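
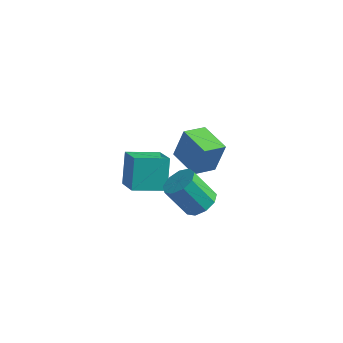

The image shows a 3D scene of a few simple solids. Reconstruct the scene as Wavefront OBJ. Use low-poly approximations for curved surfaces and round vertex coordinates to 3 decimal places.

v -1.522 2.969 -0.849
v -1.157 3.361 0.743
v -0.874 4.032 -1.259
v -0.508 4.423 0.333
v -0.092 2.057 -0.953
v 0.274 2.448 0.639
v 0.557 3.119 -1.363
v 0.922 3.511 0.229
v -3.15 0.685 -1.632
v -2.183 -0.379 -0.688
v -3.443 1.687 -0.202
v -2.475 0.623 0.741
v -1.765 1.617 -2.001
v -0.797 0.553 -1.058
v -2.057 2.619 -0.572
v -1.09 1.555 0.372
v 2.018 -2.232 2.074
v 2.701 -2.356 2.547
v 1.706 -2.531 3.939
v 1.022 -2.408 3.466
v 2.574 -1.796 2.527
v 1.579 -1.971 3.919
v 2.187 -1.44 2.295
v 1.192 -1.615 3.687
v 1.721 -1.455 1.96
v 0.726 -1.63 3.352
v 1.393 -1.833 1.678
v 0.398 -2.009 3.07
v 1.358 -2.399 1.581
v 0.363 -2.574 2.973
v 1.631 -2.886 1.715
v 0.636 -3.062 3.107
v 2.085 -3.067 2.017
v 1.09 -3.243 3.409
v 2.508 -2.858 2.346
v 1.512 -3.034 3.737
f 2 4 1
f 5 2 1
f 1 4 3
f 3 5 1
f 2 8 4
f 6 2 5
f 6 8 2
f 4 8 3
f 7 5 3
f 3 8 7
f 7 6 5
f 8 6 7
f 10 12 9
f 13 10 9
f 9 12 11
f 11 13 9
f 10 16 12
f 14 10 13
f 14 16 10
f 12 16 11
f 15 13 11
f 11 16 15
f 15 14 13
f 16 14 15
f 18 17 21
f 18 21 19
f 19 21 22
f 19 22 20
f 21 17 23
f 21 23 22
f 22 23 24
f 22 24 20
f 23 17 25
f 23 25 24
f 24 25 26
f 24 26 20
f 25 17 27
f 25 27 26
f 26 27 28
f 26 28 20
f 27 17 29
f 27 29 28
f 28 29 30
f 28 30 20
f 29 17 31
f 29 31 30
f 30 31 32
f 30 32 20
f 31 17 33
f 31 33 32
f 32 33 34
f 32 34 20
f 33 17 35
f 33 35 34
f 34 35 36
f 34 36 20
f 35 17 18
f 35 18 36
f 36 18 19
f 36 19 20



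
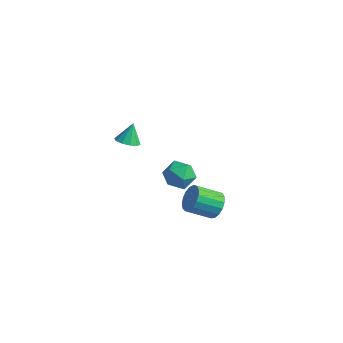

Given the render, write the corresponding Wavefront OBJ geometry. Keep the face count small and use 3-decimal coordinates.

v 1.57 2.271 -4.401
v 2.288 1.872 -3.986
v 1.207 0.849 -3.104
v 0.49 1.249 -3.519
v 2.186 2.208 -3.721
v 1.106 1.186 -2.838
v 1.943 2.559 -3.611
v 0.863 1.536 -2.728
v 1.615 2.844 -3.683
v 0.535 1.821 -2.8
v 1.277 2.998 -3.919
v 0.197 1.975 -3.036
v 1.006 2.985 -4.265
v -0.075 1.962 -3.383
v 0.864 2.809 -4.643
v -0.217 1.786 -3.76
v 0.884 2.51 -4.966
v -0.197 1.487 -4.083
v 1.061 2.156 -5.159
v -0.02 1.133 -4.276
v 1.355 1.828 -5.178
v 0.274 0.806 -4.295
v 1.698 1.603 -5.02
v 0.618 0.58 -4.137
v 2.012 1.53 -4.72
v 0.932 0.507 -3.837
v 2.225 1.627 -4.347
v 1.144 0.604 -3.464
v -1.442 -1.993 3.128
v -0.78 -1.692 2.991
v -1.498 -1.367 4.232
v -1.1 -1.415 2.818
v -1.55 -1.359 2.763
v -1.959 -1.545 2.847
v -2.171 -1.902 3.039
v -2.104 -2.294 3.265
v -1.784 -2.571 3.439
v -1.333 -2.627 3.494
v -0.924 -2.441 3.409
v -0.713 -2.084 3.217
v -2.223 3.551 -4.253
v -1.404 3.952 -3.668
v -1.616 1.928 -3.992
v -0.797 2.329 -3.407
v -1.808 2.373 -3.023
v -2.184 3.376 -3.185
v -0.836 2.504 -4.475
v -1.212 3.507 -4.637
v -0.547 3.304 -3.806
v -1.148 3.224 -2.909
v -1.872 2.656 -4.751
v -2.473 2.576 -3.854
f 2 1 5
f 2 5 3
f 3 5 6
f 3 6 4
f 5 1 7
f 5 7 6
f 6 7 8
f 6 8 4
f 7 1 9
f 7 9 8
f 8 9 10
f 8 10 4
f 9 1 11
f 9 11 10
f 10 11 12
f 10 12 4
f 11 1 13
f 11 13 12
f 12 13 14
f 12 14 4
f 13 1 15
f 13 15 14
f 14 15 16
f 14 16 4
f 15 1 17
f 15 17 16
f 16 17 18
f 16 18 4
f 17 1 19
f 17 19 18
f 18 19 20
f 18 20 4
f 19 1 21
f 19 21 20
f 20 21 22
f 20 22 4
f 21 1 23
f 21 23 22
f 22 23 24
f 22 24 4
f 23 1 25
f 23 25 24
f 24 25 26
f 24 26 4
f 25 1 27
f 25 27 26
f 26 27 28
f 26 28 4
f 27 1 2
f 27 2 28
f 28 2 3
f 28 3 4
f 30 29 32
f 30 32 31
f 32 29 33
f 32 33 31
f 33 29 34
f 33 34 31
f 34 29 35
f 34 35 31
f 35 29 36
f 35 36 31
f 36 29 37
f 36 37 31
f 37 29 38
f 37 38 31
f 38 29 39
f 38 39 31
f 39 29 40
f 39 40 31
f 40 29 30
f 40 30 31
f 41 52 46
f 41 46 42
f 41 42 48
f 41 48 51
f 41 51 52
f 42 46 50
f 46 52 45
f 52 51 43
f 51 48 47
f 48 42 49
f 44 50 45
f 44 45 43
f 44 43 47
f 44 47 49
f 44 49 50
f 45 50 46
f 43 45 52
f 47 43 51
f 49 47 48
f 50 49 42



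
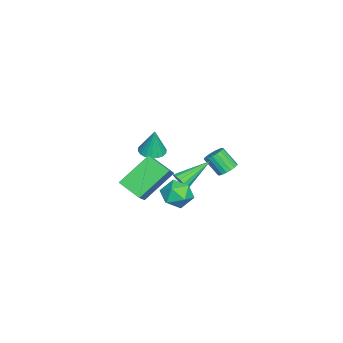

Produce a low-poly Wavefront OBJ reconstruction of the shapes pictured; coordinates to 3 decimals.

v 2.934 2.455 -2.584
v 3.272 1.884 -2.067
v 1.828 2.516 -1.793
v 2.166 1.945 -1.276
v 2.496 2.717 -1.322
v 3.179 2.68 -1.811
v 1.921 1.72 -2.049
v 2.604 1.683 -2.538
v 2.646 1.43 -1.737
v 3.001 2.046 -1.288
v 2.099 2.354 -2.572
v 2.454 2.97 -2.123
v -3.723 3.363 -4.331
v -3.274 3.048 -4.485
v -3.487 2.302 -3.583
v -3.937 2.617 -3.429
v -3.173 3.215 -4.323
v -3.386 2.469 -3.421
v -3.181 3.412 -4.163
v -3.394 2.665 -3.261
v -3.297 3.598 -4.036
v -3.51 2.852 -3.134
v -3.497 3.738 -3.967
v -3.71 2.992 -3.065
v -3.742 3.804 -3.971
v -3.955 3.058 -3.068
v -3.983 3.783 -4.045
v -4.196 3.036 -3.143
v -4.173 3.678 -4.177
v -4.386 2.932 -3.275
v -4.274 3.511 -4.339
v -4.487 2.765 -3.437
v -4.266 3.315 -4.499
v -4.479 2.568 -3.597
v -4.15 3.128 -4.626
v -4.363 2.382 -3.724
v -3.95 2.988 -4.695
v -4.163 2.242 -3.793
v -3.705 2.922 -4.692
v -3.918 2.176 -3.789
v -3.464 2.944 -4.617
v -3.677 2.197 -3.715
v 2.139 2.268 -1.381
v 2.558 2.498 -1.178
v 1.101 3.412 -0.539
v 2.513 2.628 -1.409
v 2.368 2.661 -1.633
v 2.161 2.588 -1.79
v 1.949 2.43 -1.837
v 1.787 2.228 -1.762
v 1.72 2.037 -1.585
v 1.765 1.908 -1.353
v 1.911 1.875 -1.129
v 2.117 1.947 -0.972
v 2.33 2.105 -0.925
v 2.491 2.307 -1
v -0.693 0.342 -1.397
v -0.041 0.452 -1.505
v -0.487 0.518 0.037
v -0.158 0.726 -1.521
v -0.381 0.924 -1.513
v -0.666 1.006 -1.482
v -0.956 0.957 -1.435
v -1.194 0.787 -1.379
v -1.333 0.528 -1.328
v -1.345 0.232 -1.29
v -1.228 -0.041 -1.273
v -1.005 -0.239 -1.281
v -0.721 -0.322 -1.312
v -0.43 -0.273 -1.36
v -0.192 -0.102 -1.415
v -0.053 0.157 -1.467
v -0.939 0.352 -2.104
v 0.006 0.331 -1.302
v -0.444 1.431 -2.658
v 0.501 1.41 -1.856
v 0.139 -0.81 -3.404
v 1.084 -0.831 -2.602
v 0.634 0.269 -3.958
v 1.579 0.248 -3.156
f 1 12 6
f 1 6 2
f 1 2 8
f 1 8 11
f 1 11 12
f 2 6 10
f 6 12 5
f 12 11 3
f 11 8 7
f 8 2 9
f 4 10 5
f 4 5 3
f 4 3 7
f 4 7 9
f 4 9 10
f 5 10 6
f 3 5 12
f 7 3 11
f 9 7 8
f 10 9 2
f 14 13 17
f 14 17 15
f 15 17 18
f 15 18 16
f 17 13 19
f 17 19 18
f 18 19 20
f 18 20 16
f 19 13 21
f 19 21 20
f 20 21 22
f 20 22 16
f 21 13 23
f 21 23 22
f 22 23 24
f 22 24 16
f 23 13 25
f 23 25 24
f 24 25 26
f 24 26 16
f 25 13 27
f 25 27 26
f 26 27 28
f 26 28 16
f 27 13 29
f 27 29 28
f 28 29 30
f 28 30 16
f 29 13 31
f 29 31 30
f 30 31 32
f 30 32 16
f 31 13 33
f 31 33 32
f 32 33 34
f 32 34 16
f 33 13 35
f 33 35 34
f 34 35 36
f 34 36 16
f 35 13 37
f 35 37 36
f 36 37 38
f 36 38 16
f 37 13 39
f 37 39 38
f 38 39 40
f 38 40 16
f 39 13 41
f 39 41 40
f 40 41 42
f 40 42 16
f 41 13 14
f 41 14 42
f 42 14 15
f 42 15 16
f 44 43 46
f 44 46 45
f 46 43 47
f 46 47 45
f 47 43 48
f 47 48 45
f 48 43 49
f 48 49 45
f 49 43 50
f 49 50 45
f 50 43 51
f 50 51 45
f 51 43 52
f 51 52 45
f 52 43 53
f 52 53 45
f 53 43 54
f 53 54 45
f 54 43 55
f 54 55 45
f 55 43 56
f 55 56 45
f 56 43 44
f 56 44 45
f 58 57 60
f 58 60 59
f 60 57 61
f 60 61 59
f 61 57 62
f 61 62 59
f 62 57 63
f 62 63 59
f 63 57 64
f 63 64 59
f 64 57 65
f 64 65 59
f 65 57 66
f 65 66 59
f 66 57 67
f 66 67 59
f 67 57 68
f 67 68 59
f 68 57 69
f 68 69 59
f 69 57 70
f 69 70 59
f 70 57 71
f 70 71 59
f 71 57 72
f 71 72 59
f 72 57 58
f 72 58 59
f 74 76 73
f 77 74 73
f 73 76 75
f 75 77 73
f 74 80 76
f 78 74 77
f 78 80 74
f 76 80 75
f 79 77 75
f 75 80 79
f 79 78 77
f 80 78 79



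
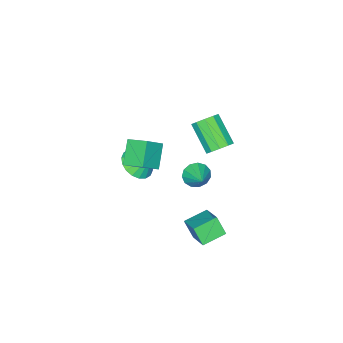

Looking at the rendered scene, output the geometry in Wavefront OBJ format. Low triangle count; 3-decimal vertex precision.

v 0.749 1.068 -3.125
v 1.439 2.291 -2.317
v 0.765 1.723 -4.13
v 1.456 2.946 -3.322
v 2.024 0.554 -3.438
v 2.715 1.777 -2.63
v 2.041 1.209 -4.443
v 2.731 2.432 -3.635
v 1.135 -2.992 0.572
v 2.184 -3.182 1.51
v 0.934 -1.805 1.037
v 1.983 -1.996 1.975
v 2.177 -2.404 -0.475
v 3.226 -2.595 0.463
v 1.976 -1.218 -0.01
v 3.025 -1.408 0.928
v 0.642 0.255 -0.606
v 1.309 -0.003 -0.943
v 1.358 1.225 0.066
v 1.143 0.308 -1.215
v 0.819 0.602 -1.294
v 0.438 0.786 -1.154
v 0.122 0.802 -0.841
v -0.028 0.644 -0.453
v 0.034 0.363 -0.114
v 0.289 0.047 0.069
v 0.657 -0.202 0.038
v 1.019 -0.306 -0.198
v 1.262 -0.232 -0.564
v 1.2 -3.419 -1.694
v 2.188 -3.339 -1.414
v 0.78 -2.581 -0.446
v 2.128 -2.972 -1.681
v 1.884 -2.692 -1.951
v 1.505 -2.557 -2.169
v 1.065 -2.592 -2.294
v 0.652 -2.791 -2.299
v 0.347 -3.114 -2.185
v 0.212 -3.498 -1.973
v 0.272 -3.865 -1.706
v 0.516 -4.145 -1.437
v 0.896 -4.28 -1.218
v 1.335 -4.245 -1.094
v 1.748 -4.046 -1.088
v 2.053 -3.723 -1.202
v 0.443 1.641 2.555
v 1.176 1.663 2.875
v 0.689 0.241 4.086
v -0.043 0.219 3.765
v 0.889 1.977 3.128
v 0.403 0.554 4.339
v 0.432 2.162 3.162
v -0.054 0.739 4.372
v -0.021 2.148 2.964
v -0.507 0.726 4.175
v -0.296 1.941 2.61
v -0.783 0.519 3.82
v -0.289 1.619 2.234
v -0.776 0.197 3.445
v -0.003 1.306 1.981
v -0.489 -0.117 3.192
v 0.454 1.121 1.948
v -0.032 -0.302 3.158
v 0.907 1.134 2.145
v 0.421 -0.288 3.356
v 1.183 1.341 2.5
v 0.696 -0.081 3.71
f 2 4 1
f 5 2 1
f 1 4 3
f 3 5 1
f 2 8 4
f 6 2 5
f 6 8 2
f 4 8 3
f 7 5 3
f 3 8 7
f 7 6 5
f 8 6 7
f 10 12 9
f 13 10 9
f 9 12 11
f 11 13 9
f 10 16 12
f 14 10 13
f 14 16 10
f 12 16 11
f 15 13 11
f 11 16 15
f 15 14 13
f 16 14 15
f 18 17 20
f 18 20 19
f 20 17 21
f 20 21 19
f 21 17 22
f 21 22 19
f 22 17 23
f 22 23 19
f 23 17 24
f 23 24 19
f 24 17 25
f 24 25 19
f 25 17 26
f 25 26 19
f 26 17 27
f 26 27 19
f 27 17 28
f 27 28 19
f 28 17 29
f 28 29 19
f 29 17 18
f 29 18 19
f 31 30 33
f 31 33 32
f 33 30 34
f 33 34 32
f 34 30 35
f 34 35 32
f 35 30 36
f 35 36 32
f 36 30 37
f 36 37 32
f 37 30 38
f 37 38 32
f 38 30 39
f 38 39 32
f 39 30 40
f 39 40 32
f 40 30 41
f 40 41 32
f 41 30 42
f 41 42 32
f 42 30 43
f 42 43 32
f 43 30 44
f 43 44 32
f 44 30 45
f 44 45 32
f 45 30 31
f 45 31 32
f 47 46 50
f 47 50 48
f 48 50 51
f 48 51 49
f 50 46 52
f 50 52 51
f 51 52 53
f 51 53 49
f 52 46 54
f 52 54 53
f 53 54 55
f 53 55 49
f 54 46 56
f 54 56 55
f 55 56 57
f 55 57 49
f 56 46 58
f 56 58 57
f 57 58 59
f 57 59 49
f 58 46 60
f 58 60 59
f 59 60 61
f 59 61 49
f 60 46 62
f 60 62 61
f 61 62 63
f 61 63 49
f 62 46 64
f 62 64 63
f 63 64 65
f 63 65 49
f 64 46 66
f 64 66 65
f 65 66 67
f 65 67 49
f 66 46 47
f 66 47 67
f 67 47 48
f 67 48 49



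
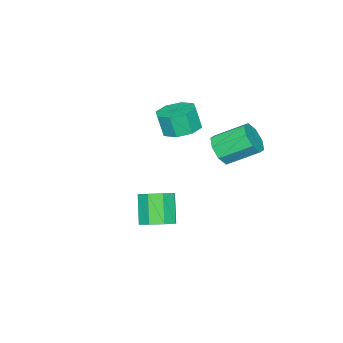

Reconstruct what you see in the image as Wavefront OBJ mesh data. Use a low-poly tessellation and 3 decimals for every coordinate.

v -2.528 0.218 -1.719
v -1.77 0.212 -1.097
v -2.595 1.657 -0.08
v -3.352 1.662 -0.701
v -1.664 0.679 -1.675
v -2.489 2.124 -0.657
v -2.064 0.876 -2.278
v -2.889 2.321 -1.26
v -2.736 0.687 -2.554
v -3.56 2.132 -1.536
v -3.285 0.223 -2.34
v -4.11 1.668 -1.323
v -3.391 -0.244 -1.763
v -4.216 1.201 -0.745
v -2.991 -0.441 -1.16
v -3.816 1.004 -0.142
v -2.32 -0.252 -0.884
v -3.144 1.193 0.134
v 3.131 0.397 -3.769
v 3.877 -0.167 -3.599
v 3.055 -0.82 -2.161
v 2.309 -0.257 -2.331
v 3.936 0.48 -3.271
v 3.114 -0.174 -1.834
v 3.523 1.078 -3.235
v 2.702 0.424 -1.797
v 2.881 1.277 -3.511
v 2.059 0.623 -2.074
v 2.385 0.96 -3.939
v 1.563 0.307 -2.501
v 2.326 0.314 -4.266
v 1.504 -0.34 -2.829
v 2.738 -0.284 -4.303
v 1.917 -0.938 -2.865
v 3.381 -0.483 -4.026
v 2.559 -1.137 -2.589
v -3.316 -2.666 -1.712
v -2.326 -3.1 -1.851
v -2.313 -3.488 -0.548
v -3.304 -3.054 -0.408
v -2.294 -2.301 -1.613
v -2.281 -2.689 -0.31
v -2.861 -1.715 -1.433
v -2.848 -2.104 -0.129
v -3.694 -1.687 -1.416
v -3.682 -2.076 -0.113
v -4.307 -2.232 -1.572
v -4.294 -2.62 -0.269
v -4.339 -3.031 -1.81
v -4.326 -3.419 -0.507
v -3.772 -3.616 -1.991
v -3.759 -4.005 -0.687
v -2.938 -3.644 -2.007
v -2.926 -4.033 -0.704
f 2 1 5
f 2 5 3
f 3 5 6
f 3 6 4
f 5 1 7
f 5 7 6
f 6 7 8
f 6 8 4
f 7 1 9
f 7 9 8
f 8 9 10
f 8 10 4
f 9 1 11
f 9 11 10
f 10 11 12
f 10 12 4
f 11 1 13
f 11 13 12
f 12 13 14
f 12 14 4
f 13 1 15
f 13 15 14
f 14 15 16
f 14 16 4
f 15 1 17
f 15 17 16
f 16 17 18
f 16 18 4
f 17 1 2
f 17 2 18
f 18 2 3
f 18 3 4
f 20 19 23
f 20 23 21
f 21 23 24
f 21 24 22
f 23 19 25
f 23 25 24
f 24 25 26
f 24 26 22
f 25 19 27
f 25 27 26
f 26 27 28
f 26 28 22
f 27 19 29
f 27 29 28
f 28 29 30
f 28 30 22
f 29 19 31
f 29 31 30
f 30 31 32
f 30 32 22
f 31 19 33
f 31 33 32
f 32 33 34
f 32 34 22
f 33 19 35
f 33 35 34
f 34 35 36
f 34 36 22
f 35 19 20
f 35 20 36
f 36 20 21
f 36 21 22
f 38 37 41
f 38 41 39
f 39 41 42
f 39 42 40
f 41 37 43
f 41 43 42
f 42 43 44
f 42 44 40
f 43 37 45
f 43 45 44
f 44 45 46
f 44 46 40
f 45 37 47
f 45 47 46
f 46 47 48
f 46 48 40
f 47 37 49
f 47 49 48
f 48 49 50
f 48 50 40
f 49 37 51
f 49 51 50
f 50 51 52
f 50 52 40
f 51 37 53
f 51 53 52
f 52 53 54
f 52 54 40
f 53 37 38
f 53 38 54
f 54 38 39
f 54 39 40



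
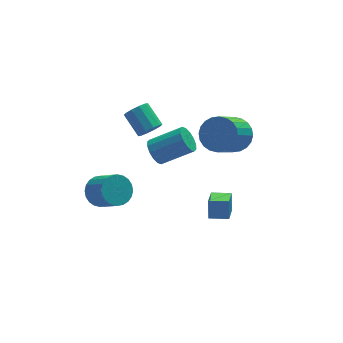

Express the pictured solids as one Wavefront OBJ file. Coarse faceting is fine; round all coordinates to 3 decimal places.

v 1.286 3.68 -1.989
v 1.679 4.061 -2.442
v 3.126 3.66 -1.524
v 2.734 3.28 -1.071
v 1.578 4.298 -2.18
v 3.026 3.898 -1.262
v 1.4 4.37 -1.867
v 2.847 3.97 -0.949
v 1.191 4.257 -1.586
v 2.638 3.857 -0.669
v 1.007 3.99 -1.414
v 2.455 3.589 -0.496
v 0.899 3.639 -1.395
v 2.346 3.239 -0.478
v 0.894 3.3 -1.536
v 2.341 2.899 -0.618
v 0.994 3.062 -1.798
v 2.442 2.662 -0.88
v 1.173 2.99 -2.111
v 2.62 2.59 -1.193
v 1.382 3.103 -2.391
v 2.829 2.703 -1.474
v 1.565 3.371 -2.564
v 3.013 2.97 -1.646
v 1.674 3.721 -2.582
v 3.121 3.321 -1.665
v -1.573 2.875 -3.288
v -0.957 2.701 -3.799
v -0.45 1.69 -2.844
v -1.067 1.865 -2.332
v -0.827 2.933 -3.622
v -0.32 1.923 -2.667
v -0.811 3.157 -3.394
v -0.304 2.146 -2.439
v -0.91 3.338 -3.15
v -0.404 2.327 -2.195
v -1.111 3.448 -2.926
v -0.605 2.438 -1.971
v -1.382 3.472 -2.758
v -0.876 2.461 -1.803
v -1.682 3.404 -2.67
v -1.176 2.393 -1.715
v -1.966 3.256 -2.676
v -1.459 2.245 -1.721
v -2.19 3.05 -2.776
v -1.683 2.039 -1.821
v -2.32 2.817 -2.953
v -1.813 1.807 -1.998
v -2.336 2.594 -3.181
v -1.829 1.583 -2.226
v -2.236 2.413 -3.425
v -1.73 1.402 -2.47
v -2.035 2.302 -3.649
v -1.529 1.292 -2.694
v -1.764 2.279 -3.817
v -1.258 1.268 -2.862
v -1.464 2.347 -3.905
v -0.958 1.336 -2.95
v -1.181 2.495 -3.899
v -0.674 1.484 -2.944
v 4.281 1.557 0.43
v 5 1.025 0.646
v 3.939 0.092 1.886
v 3.219 0.623 1.67
v 5.038 1.294 0.881
v 3.977 0.361 2.121
v 4.961 1.603 1.047
v 3.9 0.67 2.287
v 4.781 1.904 1.12
v 3.719 0.971 2.36
v 4.524 2.153 1.087
v 3.463 1.22 2.327
v 4.23 2.311 0.954
v 3.169 1.378 2.194
v 3.944 2.354 0.742
v 2.883 1.421 1.982
v 3.709 2.276 0.482
v 2.648 1.342 1.722
v 3.561 2.088 0.214
v 2.5 1.155 1.454
v 3.523 1.819 -0.021
v 2.462 0.886 1.219
v 3.6 1.51 -0.187
v 2.539 0.577 1.053
v 3.781 1.209 -0.26
v 2.719 0.276 0.98
v 4.037 0.96 -0.227
v 2.976 0.027 1.013
v 4.331 0.802 -0.094
v 3.27 -0.131 1.146
v 4.617 0.759 0.118
v 3.556 -0.174 1.358
v 4.852 0.838 0.378
v 3.791 -0.096 1.618
v 1.772 -2.368 -1.03
v 1.89 -1.967 -0.2
v 2.239 -1.41 -1.56
v 2.358 -1.009 -0.729
v 2.582 -2.731 -0.971
v 2.701 -2.33 -0.14
v 3.05 -1.773 -1.5
v 3.168 -1.372 -0.67
v 0.379 1.444 2.056
v 0.759 1.277 2.489
v 0.421 2.288 3.177
v 0.041 2.456 2.744
v 0.943 1.497 2.254
v 0.605 2.509 2.943
v 0.911 1.698 1.944
v 0.573 2.71 2.632
v 0.676 1.802 1.676
v 0.338 2.814 2.365
v 0.328 1.768 1.554
v -0.011 2.78 2.242
v -0.001 1.612 1.623
v -0.339 2.623 2.311
v -0.185 1.391 1.857
v -0.523 2.403 2.546
v -0.153 1.19 2.168
v -0.491 2.202 2.856
v 0.082 1.086 2.435
v -0.256 2.098 3.124
v 0.431 1.12 2.558
v 0.092 2.132 3.246
f 2 1 5
f 2 5 3
f 3 5 6
f 3 6 4
f 5 1 7
f 5 7 6
f 6 7 8
f 6 8 4
f 7 1 9
f 7 9 8
f 8 9 10
f 8 10 4
f 9 1 11
f 9 11 10
f 10 11 12
f 10 12 4
f 11 1 13
f 11 13 12
f 12 13 14
f 12 14 4
f 13 1 15
f 13 15 14
f 14 15 16
f 14 16 4
f 15 1 17
f 15 17 16
f 16 17 18
f 16 18 4
f 17 1 19
f 17 19 18
f 18 19 20
f 18 20 4
f 19 1 21
f 19 21 20
f 20 21 22
f 20 22 4
f 21 1 23
f 21 23 22
f 22 23 24
f 22 24 4
f 23 1 25
f 23 25 24
f 24 25 26
f 24 26 4
f 25 1 2
f 25 2 26
f 26 2 3
f 26 3 4
f 28 27 31
f 28 31 29
f 29 31 32
f 29 32 30
f 31 27 33
f 31 33 32
f 32 33 34
f 32 34 30
f 33 27 35
f 33 35 34
f 34 35 36
f 34 36 30
f 35 27 37
f 35 37 36
f 36 37 38
f 36 38 30
f 37 27 39
f 37 39 38
f 38 39 40
f 38 40 30
f 39 27 41
f 39 41 40
f 40 41 42
f 40 42 30
f 41 27 43
f 41 43 42
f 42 43 44
f 42 44 30
f 43 27 45
f 43 45 44
f 44 45 46
f 44 46 30
f 45 27 47
f 45 47 46
f 46 47 48
f 46 48 30
f 47 27 49
f 47 49 48
f 48 49 50
f 48 50 30
f 49 27 51
f 49 51 50
f 50 51 52
f 50 52 30
f 51 27 53
f 51 53 52
f 52 53 54
f 52 54 30
f 53 27 55
f 53 55 54
f 54 55 56
f 54 56 30
f 55 27 57
f 55 57 56
f 56 57 58
f 56 58 30
f 57 27 59
f 57 59 58
f 58 59 60
f 58 60 30
f 59 27 28
f 59 28 60
f 60 28 29
f 60 29 30
f 62 61 65
f 62 65 63
f 63 65 66
f 63 66 64
f 65 61 67
f 65 67 66
f 66 67 68
f 66 68 64
f 67 61 69
f 67 69 68
f 68 69 70
f 68 70 64
f 69 61 71
f 69 71 70
f 70 71 72
f 70 72 64
f 71 61 73
f 71 73 72
f 72 73 74
f 72 74 64
f 73 61 75
f 73 75 74
f 74 75 76
f 74 76 64
f 75 61 77
f 75 77 76
f 76 77 78
f 76 78 64
f 77 61 79
f 77 79 78
f 78 79 80
f 78 80 64
f 79 61 81
f 79 81 80
f 80 81 82
f 80 82 64
f 81 61 83
f 81 83 82
f 82 83 84
f 82 84 64
f 83 61 85
f 83 85 84
f 84 85 86
f 84 86 64
f 85 61 87
f 85 87 86
f 86 87 88
f 86 88 64
f 87 61 89
f 87 89 88
f 88 89 90
f 88 90 64
f 89 61 91
f 89 91 90
f 90 91 92
f 90 92 64
f 91 61 93
f 91 93 92
f 92 93 94
f 92 94 64
f 93 61 62
f 93 62 94
f 94 62 63
f 94 63 64
f 96 98 95
f 99 96 95
f 95 98 97
f 97 99 95
f 96 102 98
f 100 96 99
f 100 102 96
f 98 102 97
f 101 99 97
f 97 102 101
f 101 100 99
f 102 100 101
f 104 103 107
f 104 107 105
f 105 107 108
f 105 108 106
f 107 103 109
f 107 109 108
f 108 109 110
f 108 110 106
f 109 103 111
f 109 111 110
f 110 111 112
f 110 112 106
f 111 103 113
f 111 113 112
f 112 113 114
f 112 114 106
f 113 103 115
f 113 115 114
f 114 115 116
f 114 116 106
f 115 103 117
f 115 117 116
f 116 117 118
f 116 118 106
f 117 103 119
f 117 119 118
f 118 119 120
f 118 120 106
f 119 103 121
f 119 121 120
f 120 121 122
f 120 122 106
f 121 103 123
f 121 123 122
f 122 123 124
f 122 124 106
f 123 103 104
f 123 104 124
f 124 104 105
f 124 105 106



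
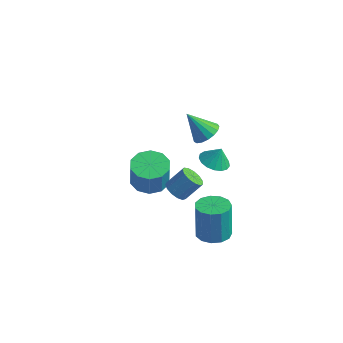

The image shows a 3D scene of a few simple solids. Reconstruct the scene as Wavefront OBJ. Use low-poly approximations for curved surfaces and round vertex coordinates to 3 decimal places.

v 1.556 -3.068 0.4
v 2.13 -3.044 0.036
v 2.698 -2.349 0.976
v 2.124 -2.372 1.34
v 1.924 -2.738 -0.067
v 2.492 -2.042 0.873
v 1.602 -2.536 -0.021
v 2.17 -1.84 0.919
v 1.265 -2.503 0.158
v 1.833 -1.807 1.098
v 1.02 -2.649 0.414
v 1.588 -1.954 1.354
v 0.946 -2.929 0.666
v 1.514 -2.233 1.606
v 1.065 -3.252 0.833
v 1.633 -2.557 1.773
v 1.34 -3.517 0.863
v 1.908 -2.821 1.803
v 1.684 -3.639 0.746
v 2.252 -2.944 1.686
v 1.987 -3.58 0.519
v 2.555 -2.885 1.459
v 2.153 -3.358 0.254
v 2.721 -2.663 1.194
v 2.046 -0.231 0.738
v 2.859 -0.324 0.55
v 2.294 0.031 1.682
v 2.784 0.061 0.463
v 2.539 0.38 0.439
v 2.182 0.558 0.484
v 1.793 0.556 0.587
v 1.462 0.374 0.724
v 1.265 0.053 0.865
v 1.247 -0.333 0.977
v 1.412 -0.695 1.034
v 1.722 -0.951 1.023
v 2.106 -1.042 0.947
v 2.476 -0.947 0.823
v 2.748 -0.688 0.68
v -2.568 0.744 -4.366
v -1.562 0.35 -4.512
v -1.407 0.161 -2.941
v -2.412 0.556 -2.794
v -1.515 1.018 -4.437
v -1.36 0.829 -2.866
v -1.869 1.581 -4.334
v -1.714 1.392 -2.763
v -2.491 1.825 -4.243
v -2.336 1.636 -2.672
v -3.142 1.656 -4.199
v -2.986 1.467 -2.628
v -3.573 1.139 -4.219
v -3.418 0.95 -2.648
v -3.62 0.471 -4.294
v -3.465 0.282 -2.723
v -3.266 -0.092 -4.397
v -3.111 -0.281 -2.826
v -2.644 -0.336 -4.488
v -2.489 -0.525 -2.917
v -1.994 -0.167 -4.532
v -1.838 -0.356 -2.961
v 3.04 -1.812 -3.552
v 3.974 -1.806 -3.443
v 3.734 -1.503 -1.399
v 2.8 -1.508 -1.508
v 3.831 -1.304 -3.534
v 3.591 -1.001 -1.491
v 3.437 -0.963 -3.631
v 3.197 -0.66 -1.587
v 2.917 -0.892 -3.703
v 2.677 -0.589 -1.659
v 2.436 -1.112 -3.726
v 2.196 -0.809 -1.683
v 2.147 -1.555 -3.695
v 1.907 -1.252 -1.651
v 2.141 -2.079 -3.618
v 1.901 -1.776 -1.574
v 2.421 -2.518 -3.52
v 2.181 -2.215 -1.476
v 2.897 -2.733 -3.432
v 2.657 -2.43 -1.388
v 3.418 -2.655 -3.382
v 3.178 -2.352 -1.339
v 3.82 -2.31 -3.386
v 3.58 -2.006 -1.343
v 1.527 -0.185 2.741
v 2.005 0.257 3.206
v 0.513 -0.455 4.039
v 1.756 0.51 3.064
v 1.454 0.605 2.848
v 1.169 0.518 2.607
v 0.967 0.27 2.397
v 0.892 -0.081 2.266
v 0.963 -0.457 2.243
v 1.164 -0.77 2.335
v 1.447 -0.949 2.519
v 1.749 -0.953 2.754
v 2.001 -0.781 2.987
v 2.143 -0.473 3.162
v 2.145 -0.098 3.242
f 2 1 5
f 2 5 3
f 3 5 6
f 3 6 4
f 5 1 7
f 5 7 6
f 6 7 8
f 6 8 4
f 7 1 9
f 7 9 8
f 8 9 10
f 8 10 4
f 9 1 11
f 9 11 10
f 10 11 12
f 10 12 4
f 11 1 13
f 11 13 12
f 12 13 14
f 12 14 4
f 13 1 15
f 13 15 14
f 14 15 16
f 14 16 4
f 15 1 17
f 15 17 16
f 16 17 18
f 16 18 4
f 17 1 19
f 17 19 18
f 18 19 20
f 18 20 4
f 19 1 21
f 19 21 20
f 20 21 22
f 20 22 4
f 21 1 23
f 21 23 22
f 22 23 24
f 22 24 4
f 23 1 2
f 23 2 24
f 24 2 3
f 24 3 4
f 26 25 28
f 26 28 27
f 28 25 29
f 28 29 27
f 29 25 30
f 29 30 27
f 30 25 31
f 30 31 27
f 31 25 32
f 31 32 27
f 32 25 33
f 32 33 27
f 33 25 34
f 33 34 27
f 34 25 35
f 34 35 27
f 35 25 36
f 35 36 27
f 36 25 37
f 36 37 27
f 37 25 38
f 37 38 27
f 38 25 39
f 38 39 27
f 39 25 26
f 39 26 27
f 41 40 44
f 41 44 42
f 42 44 45
f 42 45 43
f 44 40 46
f 44 46 45
f 45 46 47
f 45 47 43
f 46 40 48
f 46 48 47
f 47 48 49
f 47 49 43
f 48 40 50
f 48 50 49
f 49 50 51
f 49 51 43
f 50 40 52
f 50 52 51
f 51 52 53
f 51 53 43
f 52 40 54
f 52 54 53
f 53 54 55
f 53 55 43
f 54 40 56
f 54 56 55
f 55 56 57
f 55 57 43
f 56 40 58
f 56 58 57
f 57 58 59
f 57 59 43
f 58 40 60
f 58 60 59
f 59 60 61
f 59 61 43
f 60 40 41
f 60 41 61
f 61 41 42
f 61 42 43
f 63 62 66
f 63 66 64
f 64 66 67
f 64 67 65
f 66 62 68
f 66 68 67
f 67 68 69
f 67 69 65
f 68 62 70
f 68 70 69
f 69 70 71
f 69 71 65
f 70 62 72
f 70 72 71
f 71 72 73
f 71 73 65
f 72 62 74
f 72 74 73
f 73 74 75
f 73 75 65
f 74 62 76
f 74 76 75
f 75 76 77
f 75 77 65
f 76 62 78
f 76 78 77
f 77 78 79
f 77 79 65
f 78 62 80
f 78 80 79
f 79 80 81
f 79 81 65
f 80 62 82
f 80 82 81
f 81 82 83
f 81 83 65
f 82 62 84
f 82 84 83
f 83 84 85
f 83 85 65
f 84 62 63
f 84 63 85
f 85 63 64
f 85 64 65
f 87 86 89
f 87 89 88
f 89 86 90
f 89 90 88
f 90 86 91
f 90 91 88
f 91 86 92
f 91 92 88
f 92 86 93
f 92 93 88
f 93 86 94
f 93 94 88
f 94 86 95
f 94 95 88
f 95 86 96
f 95 96 88
f 96 86 97
f 96 97 88
f 97 86 98
f 97 98 88
f 98 86 99
f 98 99 88
f 99 86 100
f 99 100 88
f 100 86 87
f 100 87 88



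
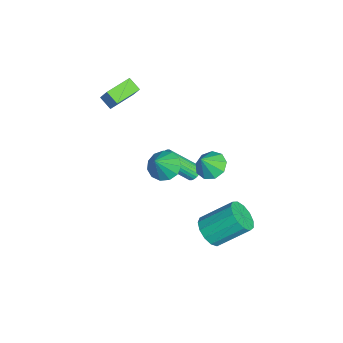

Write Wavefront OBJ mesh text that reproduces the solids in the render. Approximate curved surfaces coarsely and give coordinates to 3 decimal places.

v 2.129 -1.579 2.117
v 2.544 -2.208 1.625
v 2.991 -2.061 3.463
v 2.829 -1.789 1.593
v 2.892 -1.304 1.726
v 2.712 -0.906 1.984
v 2.347 -0.722 2.284
v 1.913 -0.809 2.531
v 1.547 -1.141 2.646
v 1.366 -1.612 2.594
v 1.427 -2.072 2.39
v 1.711 -2.376 2.099
v 2.127 -2.426 1.814
v 3.6 0.701 -2.078
v 4.427 0.419 -1.703
v 4.386 2.078 -0.368
v 3.56 2.359 -0.742
v 4.549 0.748 -2.108
v 4.508 2.407 -0.772
v 4.369 1.062 -2.503
v 4.329 2.72 -1.167
v 3.946 1.261 -2.763
v 3.905 2.919 -1.427
v 3.412 1.282 -2.805
v 3.372 2.941 -1.47
v 2.939 1.119 -2.617
v 2.899 2.777 -1.281
v 2.675 0.822 -2.257
v 2.635 2.481 -0.922
v 2.705 0.488 -1.84
v 2.665 2.147 -0.505
v 3.019 0.221 -1.499
v 2.979 1.879 -0.164
v 3.518 0.106 -1.342
v 3.478 1.765 -0.006
v 4.043 0.18 -1.418
v 4.002 1.839 -0.082
v -3.27 -3.662 3.715
v -2.718 -3.295 4.715
v -2.753 -3.135 3.236
v -2.201 -2.768 4.237
v -2.219 -4.832 3.563
v -1.667 -4.465 4.564
v -1.702 -4.305 3.085
v -1.15 -3.938 4.085
v 0.025 0.877 -0.163
v 0.696 0.518 -0.644
v 0.495 0.323 0.903
v 0.862 1.071 -0.431
v 0.637 1.533 -0.092
v 0.125 1.688 0.213
v -0.433 1.463 0.342
v -0.777 0.964 0.235
v -0.746 0.424 -0.059
v -0.353 0.096 -0.402
v 0.216 0.133 -0.633
v -2.494 0.078 -3.543
v -2.004 -0.056 -3.693
v -1.976 -1.633 -2.187
v -2.466 -1.498 -2.037
v -1.964 0.084 -3.546
v -1.936 -1.492 -2.041
v -2.005 0.224 -3.399
v -1.977 -1.353 -1.894
v -2.12 0.341 -3.274
v -2.092 -1.235 -1.769
v -2.292 0.419 -3.19
v -2.265 -1.158 -1.685
v -2.495 0.444 -3.159
v -2.468 -1.132 -1.654
v -2.698 0.414 -3.187
v -2.67 -1.162 -1.682
v -2.87 0.333 -3.269
v -2.842 -1.244 -1.764
v -2.984 0.213 -3.393
v -2.956 -1.364 -1.887
v -3.024 0.072 -3.539
v -2.996 -1.504 -2.034
v -2.983 -0.067 -3.686
v -2.955 -1.644 -2.181
v -2.868 -0.185 -3.811
v -2.84 -1.761 -2.306
v -2.695 -0.262 -3.895
v -2.668 -1.839 -2.39
v -2.492 -0.288 -3.926
v -2.465 -1.864 -2.421
v -2.29 -0.258 -3.898
v -2.262 -1.834 -2.393
v -2.118 -0.176 -3.816
v -2.09 -1.753 -2.311
f 2 1 4
f 2 4 3
f 4 1 5
f 4 5 3
f 5 1 6
f 5 6 3
f 6 1 7
f 6 7 3
f 7 1 8
f 7 8 3
f 8 1 9
f 8 9 3
f 9 1 10
f 9 10 3
f 10 1 11
f 10 11 3
f 11 1 12
f 11 12 3
f 12 1 13
f 12 13 3
f 13 1 2
f 13 2 3
f 15 14 18
f 15 18 16
f 16 18 19
f 16 19 17
f 18 14 20
f 18 20 19
f 19 20 21
f 19 21 17
f 20 14 22
f 20 22 21
f 21 22 23
f 21 23 17
f 22 14 24
f 22 24 23
f 23 24 25
f 23 25 17
f 24 14 26
f 24 26 25
f 25 26 27
f 25 27 17
f 26 14 28
f 26 28 27
f 27 28 29
f 27 29 17
f 28 14 30
f 28 30 29
f 29 30 31
f 29 31 17
f 30 14 32
f 30 32 31
f 31 32 33
f 31 33 17
f 32 14 34
f 32 34 33
f 33 34 35
f 33 35 17
f 34 14 36
f 34 36 35
f 35 36 37
f 35 37 17
f 36 14 15
f 36 15 37
f 37 15 16
f 37 16 17
f 39 41 38
f 42 39 38
f 38 41 40
f 40 42 38
f 39 45 41
f 43 39 42
f 43 45 39
f 41 45 40
f 44 42 40
f 40 45 44
f 44 43 42
f 45 43 44
f 47 46 49
f 47 49 48
f 49 46 50
f 49 50 48
f 50 46 51
f 50 51 48
f 51 46 52
f 51 52 48
f 52 46 53
f 52 53 48
f 53 46 54
f 53 54 48
f 54 46 55
f 54 55 48
f 55 46 56
f 55 56 48
f 56 46 47
f 56 47 48
f 58 57 61
f 58 61 59
f 59 61 62
f 59 62 60
f 61 57 63
f 61 63 62
f 62 63 64
f 62 64 60
f 63 57 65
f 63 65 64
f 64 65 66
f 64 66 60
f 65 57 67
f 65 67 66
f 66 67 68
f 66 68 60
f 67 57 69
f 67 69 68
f 68 69 70
f 68 70 60
f 69 57 71
f 69 71 70
f 70 71 72
f 70 72 60
f 71 57 73
f 71 73 72
f 72 73 74
f 72 74 60
f 73 57 75
f 73 75 74
f 74 75 76
f 74 76 60
f 75 57 77
f 75 77 76
f 76 77 78
f 76 78 60
f 77 57 79
f 77 79 78
f 78 79 80
f 78 80 60
f 79 57 81
f 79 81 80
f 80 81 82
f 80 82 60
f 81 57 83
f 81 83 82
f 82 83 84
f 82 84 60
f 83 57 85
f 83 85 84
f 84 85 86
f 84 86 60
f 85 57 87
f 85 87 86
f 86 87 88
f 86 88 60
f 87 57 89
f 87 89 88
f 88 89 90
f 88 90 60
f 89 57 58
f 89 58 90
f 90 58 59
f 90 59 60



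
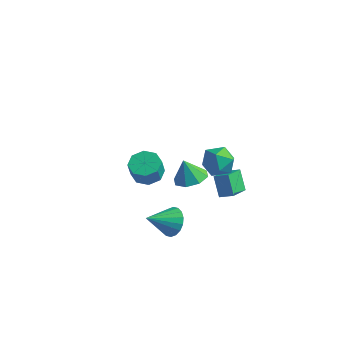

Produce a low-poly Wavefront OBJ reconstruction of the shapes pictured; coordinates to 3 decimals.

v 3.335 -3.505 2.482
v 4.193 -3.934 2.726
v 2.905 -3.615 3.798
v 4.216 -3.18 2.797
v 3.723 -2.616 2.682
v 3.003 -2.573 2.45
v 2.478 -3.076 2.237
v 2.455 -3.83 2.166
v 2.948 -4.394 2.281
v 3.668 -4.437 2.513
v 1.617 -2.869 -2.651
v 2.334 -2.789 -1.959
v 0.863 -4.271 -1.709
v 2.018 -2.516 -1.806
v 1.622 -2.313 -1.819
v 1.226 -2.22 -1.998
v 0.906 -2.255 -2.306
v 0.727 -2.412 -2.682
v 0.725 -2.659 -3.052
v 0.899 -2.948 -3.343
v 1.215 -3.221 -3.496
v 1.611 -3.424 -3.483
v 2.008 -3.517 -3.304
v 2.327 -3.482 -2.996
v 2.506 -3.325 -2.62
v 2.508 -3.078 -2.25
v 3.849 -1.1 3.717
v 4.746 -1.555 3.377
v 2.974 -1.885 2.463
v 3.871 -2.34 2.123
v 3.447 -2.632 3.052
v 3.987 -2.147 3.827
v 3.733 -1.293 2.013
v 4.273 -0.808 2.788
v 4.674 -1.675 2.324
v 4.497 -2.502 2.966
v 3.223 -0.938 2.874
v 3.046 -1.765 3.516
v 0.771 3.572 -3.005
v 0.945 2.096 -2.412
v 1.606 3.822 -2.626
v 1.779 2.346 -2.033
v 1.461 3.154 -4.247
v 1.634 1.678 -3.654
v 2.295 3.404 -3.868
v 2.469 1.928 -3.275
v -3.688 1.953 -4.219
v -3.071 1.227 -4.582
v -2.915 0.74 -3.344
v -3.532 1.467 -2.981
v -2.683 1.873 -4.377
v -2.528 1.386 -3.139
v -2.884 2.566 -4.08
v -2.728 2.079 -2.841
v -3.556 2.9 -3.864
v -3.4 2.413 -2.625
v -4.305 2.68 -3.856
v -4.149 2.193 -2.618
v -4.692 2.034 -4.061
v -4.537 1.547 -2.823
v -4.492 1.341 -4.359
v -4.336 0.854 -3.12
v -3.82 1.007 -4.575
v -3.664 0.52 -3.336
f 2 1 4
f 2 4 3
f 4 1 5
f 4 5 3
f 5 1 6
f 5 6 3
f 6 1 7
f 6 7 3
f 7 1 8
f 7 8 3
f 8 1 9
f 8 9 3
f 9 1 10
f 9 10 3
f 10 1 2
f 10 2 3
f 12 11 14
f 12 14 13
f 14 11 15
f 14 15 13
f 15 11 16
f 15 16 13
f 16 11 17
f 16 17 13
f 17 11 18
f 17 18 13
f 18 11 19
f 18 19 13
f 19 11 20
f 19 20 13
f 20 11 21
f 20 21 13
f 21 11 22
f 21 22 13
f 22 11 23
f 22 23 13
f 23 11 24
f 23 24 13
f 24 11 25
f 24 25 13
f 25 11 26
f 25 26 13
f 26 11 12
f 26 12 13
f 27 38 32
f 27 32 28
f 27 28 34
f 27 34 37
f 27 37 38
f 28 32 36
f 32 38 31
f 38 37 29
f 37 34 33
f 34 28 35
f 30 36 31
f 30 31 29
f 30 29 33
f 30 33 35
f 30 35 36
f 31 36 32
f 29 31 38
f 33 29 37
f 35 33 34
f 36 35 28
f 40 42 39
f 43 40 39
f 39 42 41
f 41 43 39
f 40 46 42
f 44 40 43
f 44 46 40
f 42 46 41
f 45 43 41
f 41 46 45
f 45 44 43
f 46 44 45
f 48 47 51
f 48 51 49
f 49 51 52
f 49 52 50
f 51 47 53
f 51 53 52
f 52 53 54
f 52 54 50
f 53 47 55
f 53 55 54
f 54 55 56
f 54 56 50
f 55 47 57
f 55 57 56
f 56 57 58
f 56 58 50
f 57 47 59
f 57 59 58
f 58 59 60
f 58 60 50
f 59 47 61
f 59 61 60
f 60 61 62
f 60 62 50
f 61 47 63
f 61 63 62
f 62 63 64
f 62 64 50
f 63 47 48
f 63 48 64
f 64 48 49
f 64 49 50



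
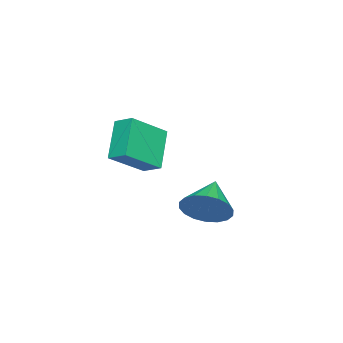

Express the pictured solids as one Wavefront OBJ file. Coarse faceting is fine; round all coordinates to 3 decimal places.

v -1.651 -1.774 -1.047
v -1.432 -0.96 -0.702
v -3.051 -0.96 -2.078
v -2.832 -0.146 -1.733
v -0.428 -1.494 -2.487
v -0.209 -0.68 -2.142
v -1.828 -0.68 -3.518
v -1.609 0.134 -3.173
v 1.821 3.325 -3.46
v 2.279 2.702 -2.842
v 0.459 3.135 -2.64
v 2.34 3.094 -2.65
v 2.299 3.531 -2.618
v 2.162 3.928 -2.753
v 1.958 4.205 -3.028
v 1.727 4.308 -3.388
v 1.514 4.216 -3.763
v 1.362 3.948 -4.078
v 1.301 3.556 -4.27
v 1.342 3.118 -4.302
v 1.479 2.722 -4.167
v 1.683 2.445 -3.892
v 1.914 2.342 -3.531
v 2.127 2.434 -3.156
f 2 4 1
f 5 2 1
f 1 4 3
f 3 5 1
f 2 8 4
f 6 2 5
f 6 8 2
f 4 8 3
f 7 5 3
f 3 8 7
f 7 6 5
f 8 6 7
f 10 9 12
f 10 12 11
f 12 9 13
f 12 13 11
f 13 9 14
f 13 14 11
f 14 9 15
f 14 15 11
f 15 9 16
f 15 16 11
f 16 9 17
f 16 17 11
f 17 9 18
f 17 18 11
f 18 9 19
f 18 19 11
f 19 9 20
f 19 20 11
f 20 9 21
f 20 21 11
f 21 9 22
f 21 22 11
f 22 9 23
f 22 23 11
f 23 9 24
f 23 24 11
f 24 9 10
f 24 10 11



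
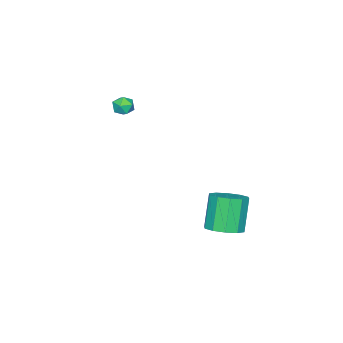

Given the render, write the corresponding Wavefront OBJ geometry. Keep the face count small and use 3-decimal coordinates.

v 2.364 3.09 -4.617
v 3.293 3.039 -4.2
v 2.446 2.74 -2.346
v 1.516 2.79 -2.763
v 3.107 3.641 -4.188
v 2.259 3.342 -2.334
v 2.636 4.033 -4.34
v 1.789 3.734 -2.486
v 2.062 4.064 -4.598
v 1.214 3.765 -2.744
v 1.603 3.723 -4.863
v 0.755 3.424 -3.009
v 1.434 3.14 -5.034
v 0.587 2.841 -3.18
v 1.621 2.538 -5.046
v 0.773 2.239 -3.192
v 2.091 2.146 -4.894
v 1.244 1.847 -3.04
v 2.666 2.115 -4.636
v 1.818 1.816 -2.782
v 3.125 2.456 -4.371
v 2.277 2.157 -2.517
v 1.751 -3.222 1.159
v 1.937 -3.492 1.722
v 0.903 -3.848 1.138
v 1.089 -4.118 1.701
v 0.883 -3.5 1.689
v 1.408 -3.113 1.702
v 1.432 -4.227 1.158
v 1.957 -3.84 1.171
v 1.74 -4.114 1.722
v 1.401 -3.664 2.05
v 1.439 -3.676 0.81
v 1.1 -3.226 1.138
f 2 1 5
f 2 5 3
f 3 5 6
f 3 6 4
f 5 1 7
f 5 7 6
f 6 7 8
f 6 8 4
f 7 1 9
f 7 9 8
f 8 9 10
f 8 10 4
f 9 1 11
f 9 11 10
f 10 11 12
f 10 12 4
f 11 1 13
f 11 13 12
f 12 13 14
f 12 14 4
f 13 1 15
f 13 15 14
f 14 15 16
f 14 16 4
f 15 1 17
f 15 17 16
f 16 17 18
f 16 18 4
f 17 1 19
f 17 19 18
f 18 19 20
f 18 20 4
f 19 1 21
f 19 21 20
f 20 21 22
f 20 22 4
f 21 1 2
f 21 2 22
f 22 2 3
f 22 3 4
f 23 34 28
f 23 28 24
f 23 24 30
f 23 30 33
f 23 33 34
f 24 28 32
f 28 34 27
f 34 33 25
f 33 30 29
f 30 24 31
f 26 32 27
f 26 27 25
f 26 25 29
f 26 29 31
f 26 31 32
f 27 32 28
f 25 27 34
f 29 25 33
f 31 29 30
f 32 31 24



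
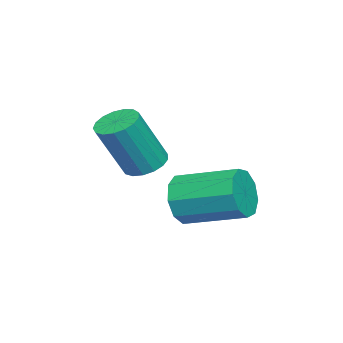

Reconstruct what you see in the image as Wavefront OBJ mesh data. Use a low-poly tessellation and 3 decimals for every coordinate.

v -0.765 -2.135 -0.961
v -0.375 -1.947 -1.704
v -0.304 -0.116 -1.201
v -0.695 -0.305 -0.459
v -0.958 -1.907 -1.768
v -0.887 -0.076 -1.265
v -1.451 -1.974 -1.454
v -1.381 -0.143 -0.952
v -1.624 -2.116 -0.91
v -1.553 -0.285 -0.407
v -1.394 -2.268 -0.39
v -1.324 -0.437 0.113
v -0.871 -2.358 -0.137
v -0.8 -0.527 0.365
v -0.298 -2.343 -0.27
v -0.227 -0.512 0.232
v 0.056 -2.232 -0.726
v 0.127 -0.401 -0.224
v 0.026 -2.075 -1.293
v 0.097 -0.244 -0.79
v -1.449 -3.406 0.031
v -0.853 -3.561 -0.28
v -0.094 -4.128 1.459
v -0.691 -3.974 1.769
v -0.817 -3.245 -0.193
v -0.058 -3.812 1.546
v -0.925 -2.965 -0.054
v -0.167 -3.533 1.685
v -1.154 -2.787 0.104
v -0.396 -3.354 1.843
v -1.45 -2.751 0.245
v -0.692 -3.318 1.984
v -1.746 -2.864 0.337
v -0.988 -3.432 2.076
v -1.974 -3.102 0.359
v -1.216 -3.669 2.098
v -2.082 -3.41 0.306
v -1.324 -3.977 2.044
v -2.045 -3.717 0.189
v -1.286 -4.284 1.928
v -1.871 -3.952 0.036
v -1.113 -4.52 1.775
v -1.601 -4.063 -0.118
v -0.842 -4.63 1.621
v -1.296 -4.023 -0.238
v -0.537 -4.59 1.501
v -1.026 -3.842 -0.296
v -0.267 -4.409 1.443
f 2 1 5
f 2 5 3
f 3 5 6
f 3 6 4
f 5 1 7
f 5 7 6
f 6 7 8
f 6 8 4
f 7 1 9
f 7 9 8
f 8 9 10
f 8 10 4
f 9 1 11
f 9 11 10
f 10 11 12
f 10 12 4
f 11 1 13
f 11 13 12
f 12 13 14
f 12 14 4
f 13 1 15
f 13 15 14
f 14 15 16
f 14 16 4
f 15 1 17
f 15 17 16
f 16 17 18
f 16 18 4
f 17 1 19
f 17 19 18
f 18 19 20
f 18 20 4
f 19 1 2
f 19 2 20
f 20 2 3
f 20 3 4
f 22 21 25
f 22 25 23
f 23 25 26
f 23 26 24
f 25 21 27
f 25 27 26
f 26 27 28
f 26 28 24
f 27 21 29
f 27 29 28
f 28 29 30
f 28 30 24
f 29 21 31
f 29 31 30
f 30 31 32
f 30 32 24
f 31 21 33
f 31 33 32
f 32 33 34
f 32 34 24
f 33 21 35
f 33 35 34
f 34 35 36
f 34 36 24
f 35 21 37
f 35 37 36
f 36 37 38
f 36 38 24
f 37 21 39
f 37 39 38
f 38 39 40
f 38 40 24
f 39 21 41
f 39 41 40
f 40 41 42
f 40 42 24
f 41 21 43
f 41 43 42
f 42 43 44
f 42 44 24
f 43 21 45
f 43 45 44
f 44 45 46
f 44 46 24
f 45 21 47
f 45 47 46
f 46 47 48
f 46 48 24
f 47 21 22
f 47 22 48
f 48 22 23
f 48 23 24



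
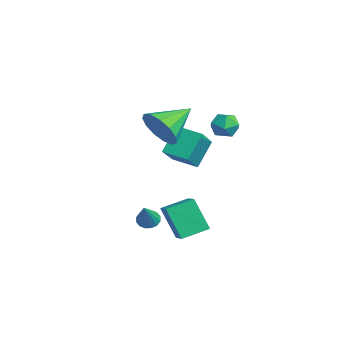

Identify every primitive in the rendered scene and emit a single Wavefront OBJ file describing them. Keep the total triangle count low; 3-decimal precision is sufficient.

v 1.616 1.668 2.904
v 2.139 1.215 2.686
v 1.241 0.865 3.674
v 1.764 0.412 3.456
v 1.935 1.014 3.824
v 2.167 1.51 3.348
v 1.213 0.57 3.012
v 1.445 1.066 2.536
v 1.89 0.536 2.753
v 2.336 0.81 3.255
v 1.044 1.27 3.105
v 1.49 1.544 3.607
v -0.868 -0.96 0.796
v -1.401 -0.138 2.022
v -2.171 -0.106 -0.343
v -2.704 0.716 0.883
v -0.036 -0.036 0.537
v -0.569 0.786 1.763
v -1.339 0.818 -0.602
v -1.872 1.64 0.624
v 1.398 -1.022 -3.411
v 0.71 -1.516 -1.88
v 1.298 0.262 -3.042
v 0.61 -0.232 -1.51
v 2.37 -1.068 -2.99
v 1.682 -1.562 -1.458
v 2.27 0.216 -2.62
v 1.582 -0.278 -1.089
v 1.802 -2.369 -1.894
v 2.202 -2.097 -2.113
v 2.778 -2.831 -0.686
v 2.078 -1.919 -1.945
v 1.881 -1.861 -1.763
v 1.662 -1.939 -1.617
v 1.481 -2.133 -1.545
v 1.386 -2.389 -1.566
v 1.403 -2.64 -1.675
v 1.527 -2.819 -1.843
v 1.724 -2.876 -2.025
v 1.942 -2.798 -2.171
v 2.123 -2.605 -2.244
v 2.218 -2.348 -2.222
v 0.132 -1.37 2.618
v 0.786 -1.54 3.448
v -0.472 0.23 3.422
v 1.101 -1.219 3.046
v 1.108 -0.947 2.508
v 0.805 -0.809 2.005
v 0.289 -0.849 1.697
v -0.278 -1.055 1.682
v -0.714 -1.361 1.963
v -0.882 -1.67 2.453
v -0.728 -1.884 2.995
v -0.3 -1.935 3.418
v 0.264 -1.806 3.587
f 1 12 6
f 1 6 2
f 1 2 8
f 1 8 11
f 1 11 12
f 2 6 10
f 6 12 5
f 12 11 3
f 11 8 7
f 8 2 9
f 4 10 5
f 4 5 3
f 4 3 7
f 4 7 9
f 4 9 10
f 5 10 6
f 3 5 12
f 7 3 11
f 9 7 8
f 10 9 2
f 14 16 13
f 17 14 13
f 13 16 15
f 15 17 13
f 14 20 16
f 18 14 17
f 18 20 14
f 16 20 15
f 19 17 15
f 15 20 19
f 19 18 17
f 20 18 19
f 22 24 21
f 25 22 21
f 21 24 23
f 23 25 21
f 22 28 24
f 26 22 25
f 26 28 22
f 24 28 23
f 27 25 23
f 23 28 27
f 27 26 25
f 28 26 27
f 30 29 32
f 30 32 31
f 32 29 33
f 32 33 31
f 33 29 34
f 33 34 31
f 34 29 35
f 34 35 31
f 35 29 36
f 35 36 31
f 36 29 37
f 36 37 31
f 37 29 38
f 37 38 31
f 38 29 39
f 38 39 31
f 39 29 40
f 39 40 31
f 40 29 41
f 40 41 31
f 41 29 42
f 41 42 31
f 42 29 30
f 42 30 31
f 44 43 46
f 44 46 45
f 46 43 47
f 46 47 45
f 47 43 48
f 47 48 45
f 48 43 49
f 48 49 45
f 49 43 50
f 49 50 45
f 50 43 51
f 50 51 45
f 51 43 52
f 51 52 45
f 52 43 53
f 52 53 45
f 53 43 54
f 53 54 45
f 54 43 55
f 54 55 45
f 55 43 44
f 55 44 45



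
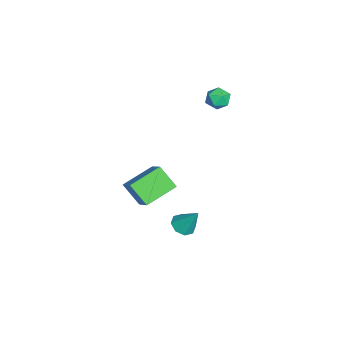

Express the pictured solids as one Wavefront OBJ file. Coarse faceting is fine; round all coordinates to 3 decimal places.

v -2.713 2.671 3.767
v -2.115 2.295 4.04
v -2.945 1.745 3
v -2.347 1.369 3.273
v -2.959 1.472 3.706
v -2.816 2.045 4.18
v -2.244 1.995 2.86
v -2.101 2.568 3.334
v -1.825 1.878 3.479
v -2.267 1.554 4.002
v -2.793 2.486 3.038
v -3.235 2.162 3.561
v 0.876 0.446 -4.167
v 1.201 0.978 -4.566
v 1.284 1.254 -2.753
v 0.653 1.084 -4.468
v 0.236 0.816 -4.194
v 0.193 0.331 -3.905
v 0.551 -0.087 -3.769
v 1.099 -0.193 -3.867
v 1.516 0.075 -4.141
v 1.558 0.56 -4.43
v 0.094 -1.231 -0.084
v 1.388 -0.724 1.044
v 0.665 -0.335 -1.142
v 1.96 0.172 -0.014
v 1.2 -2.672 -0.706
v 2.495 -2.165 0.422
v 1.772 -1.776 -1.764
v 3.066 -1.269 -0.636
f 1 12 6
f 1 6 2
f 1 2 8
f 1 8 11
f 1 11 12
f 2 6 10
f 6 12 5
f 12 11 3
f 11 8 7
f 8 2 9
f 4 10 5
f 4 5 3
f 4 3 7
f 4 7 9
f 4 9 10
f 5 10 6
f 3 5 12
f 7 3 11
f 9 7 8
f 10 9 2
f 14 13 16
f 14 16 15
f 16 13 17
f 16 17 15
f 17 13 18
f 17 18 15
f 18 13 19
f 18 19 15
f 19 13 20
f 19 20 15
f 20 13 21
f 20 21 15
f 21 13 22
f 21 22 15
f 22 13 14
f 22 14 15
f 24 26 23
f 27 24 23
f 23 26 25
f 25 27 23
f 24 30 26
f 28 24 27
f 28 30 24
f 26 30 25
f 29 27 25
f 25 30 29
f 29 28 27
f 30 28 29



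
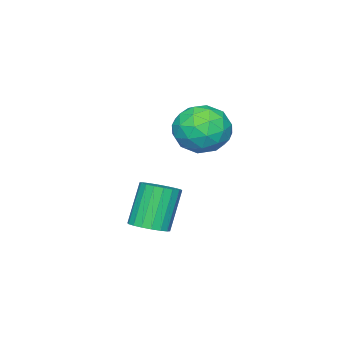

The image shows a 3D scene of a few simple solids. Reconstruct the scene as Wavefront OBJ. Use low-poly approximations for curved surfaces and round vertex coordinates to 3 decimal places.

v 0.042 3.956 -1.807
v 0.592 3.849 -1.543
v -0.071 3.778 -0.189
v -0.622 3.884 -0.453
v 0.574 4.124 -1.538
v -0.089 4.053 -0.183
v 0.45 4.366 -1.586
v -0.213 4.295 -0.231
v 0.245 4.527 -1.678
v -0.418 4.456 -0.323
v 0 4.574 -1.795
v -0.663 4.503 -0.441
v -0.237 4.499 -1.915
v -0.9 4.428 -0.56
v -0.418 4.316 -2.014
v -1.082 4.245 -0.659
v -0.509 4.062 -2.071
v -1.172 3.991 -0.717
v -0.491 3.787 -2.077
v -1.154 3.716 -0.722
v -0.367 3.545 -2.029
v -1.03 3.474 -0.674
v -0.162 3.384 -1.937
v -0.825 3.313 -0.582
v 0.083 3.337 -1.819
v -0.58 3.266 -0.465
v 0.32 3.412 -1.7
v -0.343 3.341 -0.345
v 0.502 3.595 -1.601
v -0.162 3.524 -0.246
v -3.976 3.972 0.475
v -3.467 3.994 1.297
v -3.253 2.646 0.063
v -2.744 2.668 0.885
v -3.696 2.495 0.91
v -4.142 3.314 1.164
v -2.578 3.326 0.196
v -3.024 4.145 0.45
v -2.603 3.594 1.124
v -3.294 3.081 1.566
v -3.426 3.559 -0.206
v -4.117 3.046 0.236
v -3.784 4.099 0.922
v -2.936 2.541 0.438
v -3.495 2.439 0.452
v -3.195 2.452 0.936
v -4.182 3.7 0.844
v -3.882 3.713 1.327
v -4.017 2.832 1.1
v -2.838 2.927 0.033
v -2.538 2.94 0.516
v -3.525 4.188 0.424
v -3.225 4.201 0.908
v -2.703 3.808 0.26
v -2.977 3.877 1.304
v -2.553 3.098 1.062
v -2.455 3.485 0.657
v -2.717 3.966 0.806
v -3.384 3.576 1.563
v -2.959 2.796 1.321
v -3.518 2.695 1.336
v -3.781 3.176 1.485
v -2.876 3.341 1.462
v -3.761 3.844 0.039
v -3.336 3.064 -0.203
v -2.939 3.464 -0.125
v -3.202 3.945 0.024
v -4.167 3.542 0.298
v -3.743 2.763 0.056
v -4.003 2.674 0.554
v -4.265 3.155 0.703
v -3.844 3.299 -0.102
f 2 1 5
f 2 5 3
f 3 5 6
f 3 6 4
f 5 1 7
f 5 7 6
f 6 7 8
f 6 8 4
f 7 1 9
f 7 9 8
f 8 9 10
f 8 10 4
f 9 1 11
f 9 11 10
f 10 11 12
f 10 12 4
f 11 1 13
f 11 13 12
f 12 13 14
f 12 14 4
f 13 1 15
f 13 15 14
f 14 15 16
f 14 16 4
f 15 1 17
f 15 17 16
f 16 17 18
f 16 18 4
f 17 1 19
f 17 19 18
f 18 19 20
f 18 20 4
f 19 1 21
f 19 21 20
f 20 21 22
f 20 22 4
f 21 1 23
f 21 23 22
f 22 23 24
f 22 24 4
f 23 1 25
f 23 25 24
f 24 25 26
f 24 26 4
f 25 1 27
f 25 27 26
f 26 27 28
f 26 28 4
f 27 1 29
f 27 29 28
f 28 29 30
f 28 30 4
f 29 1 2
f 29 2 30
f 30 2 3
f 30 3 4
f 31 68 47
f 68 42 71
f 47 71 36
f 68 71 47
f 31 47 43
f 47 36 48
f 43 48 32
f 47 48 43
f 31 43 52
f 43 32 53
f 52 53 38
f 43 53 52
f 31 52 64
f 52 38 67
f 64 67 41
f 52 67 64
f 31 64 68
f 64 41 72
f 68 72 42
f 64 72 68
f 32 48 59
f 48 36 62
f 59 62 40
f 48 62 59
f 36 71 49
f 71 42 70
f 49 70 35
f 71 70 49
f 42 72 69
f 72 41 65
f 69 65 33
f 72 65 69
f 41 67 66
f 67 38 54
f 66 54 37
f 67 54 66
f 38 53 58
f 53 32 55
f 58 55 39
f 53 55 58
f 34 60 46
f 60 40 61
f 46 61 35
f 60 61 46
f 34 46 44
f 46 35 45
f 44 45 33
f 46 45 44
f 34 44 51
f 44 33 50
f 51 50 37
f 44 50 51
f 34 51 56
f 51 37 57
f 56 57 39
f 51 57 56
f 34 56 60
f 56 39 63
f 60 63 40
f 56 63 60
f 35 61 49
f 61 40 62
f 49 62 36
f 61 62 49
f 33 45 69
f 45 35 70
f 69 70 42
f 45 70 69
f 37 50 66
f 50 33 65
f 66 65 41
f 50 65 66
f 39 57 58
f 57 37 54
f 58 54 38
f 57 54 58
f 40 63 59
f 63 39 55
f 59 55 32
f 63 55 59



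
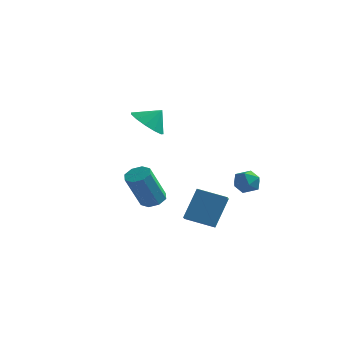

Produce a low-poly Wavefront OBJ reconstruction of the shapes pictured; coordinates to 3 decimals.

v 0.19 -1.483 -0.242
v 0.877 -1.476 -0.109
v 0.517 -2.429 1.796
v -0.17 -2.437 1.662
v 0.629 -1.034 0.066
v 0.27 -1.987 1.97
v 0.124 -0.855 0.06
v -0.236 -1.809 1.964
v -0.342 -1.045 -0.123
v -0.702 -1.998 1.781
v -0.497 -1.491 -0.376
v -0.857 -2.444 1.529
v -0.25 -1.933 -0.55
v -0.609 -2.886 1.354
v 0.256 -2.111 -0.544
v -0.104 -3.065 1.36
v 0.722 -1.922 -0.361
v 0.362 -2.875 1.543
v -2.276 2.721 3.167
v -1.495 1.981 2.992
v -1.644 3.179 4.053
v -1.355 2.466 2.642
v -1.508 3.032 2.459
v -1.904 3.499 2.5
v -2.418 3.72 2.753
v -2.887 3.623 3.138
v -3.162 3.24 3.532
v -3.156 2.693 3.81
v -2.87 2.154 3.884
v -2.396 1.796 3.73
v -1.883 1.731 3.398
v 3.183 -4.378 0.081
v 3.442 -3.467 1.647
v 2.83 -3.49 -0.378
v 3.089 -2.579 1.188
v 4.591 -4.041 -0.348
v 4.85 -3.13 1.218
v 4.238 -3.153 -0.807
v 4.497 -2.242 0.759
v 3.699 2.155 1.016
v 4.088 2.332 0.354
v 3.292 1.068 0.486
v 3.681 1.245 -0.176
v 4.08 1.062 0.479
v 4.332 1.734 0.807
v 3.048 1.666 0.033
v 3.3 2.338 0.361
v 3.686 2.03 -0.253
v 4.324 1.657 0.022
v 3.056 1.743 0.818
v 3.694 1.37 1.093
f 2 1 5
f 2 5 3
f 3 5 6
f 3 6 4
f 5 1 7
f 5 7 6
f 6 7 8
f 6 8 4
f 7 1 9
f 7 9 8
f 8 9 10
f 8 10 4
f 9 1 11
f 9 11 10
f 10 11 12
f 10 12 4
f 11 1 13
f 11 13 12
f 12 13 14
f 12 14 4
f 13 1 15
f 13 15 14
f 14 15 16
f 14 16 4
f 15 1 17
f 15 17 16
f 16 17 18
f 16 18 4
f 17 1 2
f 17 2 18
f 18 2 3
f 18 3 4
f 20 19 22
f 20 22 21
f 22 19 23
f 22 23 21
f 23 19 24
f 23 24 21
f 24 19 25
f 24 25 21
f 25 19 26
f 25 26 21
f 26 19 27
f 26 27 21
f 27 19 28
f 27 28 21
f 28 19 29
f 28 29 21
f 29 19 30
f 29 30 21
f 30 19 31
f 30 31 21
f 31 19 20
f 31 20 21
f 33 35 32
f 36 33 32
f 32 35 34
f 34 36 32
f 33 39 35
f 37 33 36
f 37 39 33
f 35 39 34
f 38 36 34
f 34 39 38
f 38 37 36
f 39 37 38
f 40 51 45
f 40 45 41
f 40 41 47
f 40 47 50
f 40 50 51
f 41 45 49
f 45 51 44
f 51 50 42
f 50 47 46
f 47 41 48
f 43 49 44
f 43 44 42
f 43 42 46
f 43 46 48
f 43 48 49
f 44 49 45
f 42 44 51
f 46 42 50
f 48 46 47
f 49 48 41



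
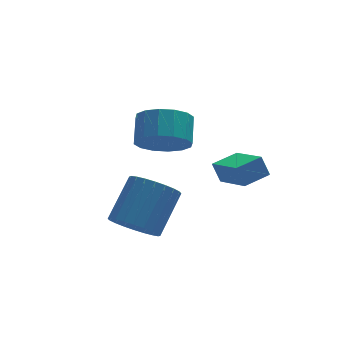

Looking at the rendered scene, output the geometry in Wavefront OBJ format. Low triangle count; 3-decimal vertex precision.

v 1.521 -2.076 -2.149
v 1.298 -1.788 -1.392
v 1.131 -0.571 -2.837
v 0.908 -0.283 -2.08
v 2.532 -1.737 -1.98
v 2.309 -1.449 -1.223
v 2.142 -0.232 -2.668
v 1.919 0.056 -1.911
v -0.439 1.198 -1.724
v 0.56 1.106 -2.034
v 0.878 2.03 -1.286
v -0.121 2.122 -0.976
v 0.338 1.462 -2.38
v 0.655 2.386 -1.632
v -0.093 1.747 -2.549
v 0.225 2.671 -1.801
v -0.616 1.886 -2.498
v -0.298 2.809 -1.75
v -1.091 1.84 -2.239
v -0.774 2.763 -1.491
v -1.392 1.622 -1.842
v -1.075 2.545 -1.094
v -1.438 1.29 -1.414
v -1.12 2.214 -0.666
v -1.215 0.934 -1.068
v -0.898 1.858 -0.32
v -0.785 0.649 -0.899
v -0.467 1.573 -0.151
v -0.262 0.511 -0.95
v 0.056 1.434 -0.202
v 0.214 0.557 -1.209
v 0.531 1.48 -0.461
v 0.515 0.775 -1.606
v 0.832 1.698 -0.858
v -2.408 -2.198 -3.394
v -1.731 -2.047 -4.043
v -0.715 -1.07 -2.755
v -1.392 -1.222 -2.106
v -1.949 -1.752 -4.096
v -0.932 -0.775 -2.807
v -2.236 -1.524 -4.041
v -1.22 -0.547 -2.752
v -2.55 -1.399 -3.888
v -1.534 -0.423 -2.6
v -2.842 -1.396 -3.66
v -1.826 -0.419 -2.371
v -3.068 -1.515 -3.391
v -2.052 -0.538 -2.103
v -3.194 -1.738 -3.123
v -2.177 -0.761 -1.835
v -3.2 -2.031 -2.896
v -2.183 -1.054 -1.608
v -3.085 -2.35 -2.745
v -2.069 -1.373 -1.457
v -2.868 -2.645 -2.693
v -1.851 -1.668 -1.404
v -2.58 -2.873 -2.748
v -1.564 -1.896 -1.459
v -2.266 -2.997 -2.9
v -1.25 -2.021 -1.612
v -1.974 -3.001 -3.129
v -0.958 -2.024 -1.84
v -1.748 -2.882 -3.397
v -0.732 -1.905 -2.109
v -1.623 -2.659 -3.665
v -0.606 -1.682 -2.377
v -1.617 -2.366 -3.892
v -0.6 -1.389 -2.604
f 2 4 1
f 5 2 1
f 1 4 3
f 3 5 1
f 2 8 4
f 6 2 5
f 6 8 2
f 4 8 3
f 7 5 3
f 3 8 7
f 7 6 5
f 8 6 7
f 10 9 13
f 10 13 11
f 11 13 14
f 11 14 12
f 13 9 15
f 13 15 14
f 14 15 16
f 14 16 12
f 15 9 17
f 15 17 16
f 16 17 18
f 16 18 12
f 17 9 19
f 17 19 18
f 18 19 20
f 18 20 12
f 19 9 21
f 19 21 20
f 20 21 22
f 20 22 12
f 21 9 23
f 21 23 22
f 22 23 24
f 22 24 12
f 23 9 25
f 23 25 24
f 24 25 26
f 24 26 12
f 25 9 27
f 25 27 26
f 26 27 28
f 26 28 12
f 27 9 29
f 27 29 28
f 28 29 30
f 28 30 12
f 29 9 31
f 29 31 30
f 30 31 32
f 30 32 12
f 31 9 33
f 31 33 32
f 32 33 34
f 32 34 12
f 33 9 10
f 33 10 34
f 34 10 11
f 34 11 12
f 36 35 39
f 36 39 37
f 37 39 40
f 37 40 38
f 39 35 41
f 39 41 40
f 40 41 42
f 40 42 38
f 41 35 43
f 41 43 42
f 42 43 44
f 42 44 38
f 43 35 45
f 43 45 44
f 44 45 46
f 44 46 38
f 45 35 47
f 45 47 46
f 46 47 48
f 46 48 38
f 47 35 49
f 47 49 48
f 48 49 50
f 48 50 38
f 49 35 51
f 49 51 50
f 50 51 52
f 50 52 38
f 51 35 53
f 51 53 52
f 52 53 54
f 52 54 38
f 53 35 55
f 53 55 54
f 54 55 56
f 54 56 38
f 55 35 57
f 55 57 56
f 56 57 58
f 56 58 38
f 57 35 59
f 57 59 58
f 58 59 60
f 58 60 38
f 59 35 61
f 59 61 60
f 60 61 62
f 60 62 38
f 61 35 63
f 61 63 62
f 62 63 64
f 62 64 38
f 63 35 65
f 63 65 64
f 64 65 66
f 64 66 38
f 65 35 67
f 65 67 66
f 66 67 68
f 66 68 38
f 67 35 36
f 67 36 68
f 68 36 37
f 68 37 38



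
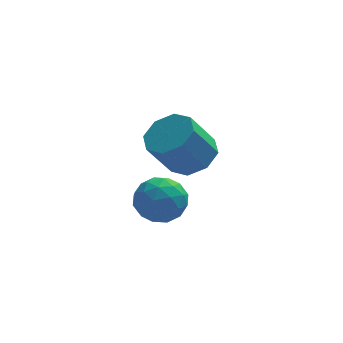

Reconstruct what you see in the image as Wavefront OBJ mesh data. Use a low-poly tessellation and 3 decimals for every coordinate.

v -1.856 1.312 2.317
v -1.288 0.791 1.886
v -2.312 0.189 3.074
v -1.744 -0.332 2.643
v -1.443 0.275 3.209
v -1.161 0.969 2.741
v -2.439 0.011 2.219
v -2.157 0.705 1.751
v -1.648 -0.014 1.825
v -1.033 0.15 2.437
v -2.567 0.83 2.523
v -1.952 0.994 3.135
v -1.532 1.15 2.035
v -2.068 -0.17 2.925
v -1.891 0.187 3.258
v -1.557 -0.119 3.005
v -1.458 1.255 2.538
v -1.124 0.948 2.284
v -1.215 0.646 3.062
v -2.476 0.032 2.676
v -2.142 -0.275 2.422
v -2.043 1.099 1.955
v -1.709 0.793 1.702
v -2.385 0.334 1.898
v -1.41 0.371 1.746
v -1.678 -0.289 2.191
v -2.086 -0.088 1.942
v -1.921 0.32 1.666
v -1.048 0.467 2.105
v -1.316 -0.193 2.551
v -1.139 0.164 2.884
v -0.974 0.572 2.608
v -1.26 -0.006 2.07
v -2.284 1.173 2.409
v -2.552 0.513 2.855
v -2.626 0.408 2.352
v -2.461 0.816 2.076
v -1.922 1.269 2.769
v -2.19 0.609 3.214
v -1.679 0.66 3.294
v -1.514 1.068 3.018
v -2.34 0.986 2.89
v -0.509 3.913 2.075
v 0.244 3.516 2.424
v -0.559 3.15 3.735
v -1.311 3.547 3.385
v 0.199 4.199 2.588
v -0.603 3.833 3.899
v -0.26 4.715 2.451
v -1.063 4.349 3.762
v -0.865 4.761 2.093
v -1.668 4.395 3.404
v -1.261 4.31 1.725
v -2.064 3.944 3.036
v -1.217 3.627 1.561
v -2.019 3.261 2.872
v -0.757 3.111 1.698
v -1.56 2.745 3.009
v -0.152 3.065 2.056
v -0.955 2.699 3.367
f 1 38 17
f 38 12 41
f 17 41 6
f 38 41 17
f 1 17 13
f 17 6 18
f 13 18 2
f 17 18 13
f 1 13 22
f 13 2 23
f 22 23 8
f 13 23 22
f 1 22 34
f 22 8 37
f 34 37 11
f 22 37 34
f 1 34 38
f 34 11 42
f 38 42 12
f 34 42 38
f 2 18 29
f 18 6 32
f 29 32 10
f 18 32 29
f 6 41 19
f 41 12 40
f 19 40 5
f 41 40 19
f 12 42 39
f 42 11 35
f 39 35 3
f 42 35 39
f 11 37 36
f 37 8 24
f 36 24 7
f 37 24 36
f 8 23 28
f 23 2 25
f 28 25 9
f 23 25 28
f 4 30 16
f 30 10 31
f 16 31 5
f 30 31 16
f 4 16 14
f 16 5 15
f 14 15 3
f 16 15 14
f 4 14 21
f 14 3 20
f 21 20 7
f 14 20 21
f 4 21 26
f 21 7 27
f 26 27 9
f 21 27 26
f 4 26 30
f 26 9 33
f 30 33 10
f 26 33 30
f 5 31 19
f 31 10 32
f 19 32 6
f 31 32 19
f 3 15 39
f 15 5 40
f 39 40 12
f 15 40 39
f 7 20 36
f 20 3 35
f 36 35 11
f 20 35 36
f 9 27 28
f 27 7 24
f 28 24 8
f 27 24 28
f 10 33 29
f 33 9 25
f 29 25 2
f 33 25 29
f 44 43 47
f 44 47 45
f 45 47 48
f 45 48 46
f 47 43 49
f 47 49 48
f 48 49 50
f 48 50 46
f 49 43 51
f 49 51 50
f 50 51 52
f 50 52 46
f 51 43 53
f 51 53 52
f 52 53 54
f 52 54 46
f 53 43 55
f 53 55 54
f 54 55 56
f 54 56 46
f 55 43 57
f 55 57 56
f 56 57 58
f 56 58 46
f 57 43 59
f 57 59 58
f 58 59 60
f 58 60 46
f 59 43 44
f 59 44 60
f 60 44 45
f 60 45 46



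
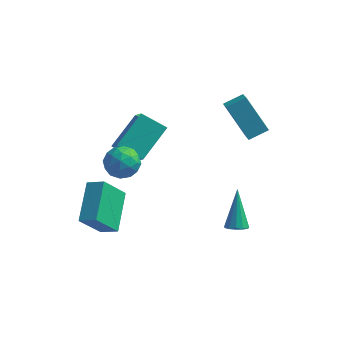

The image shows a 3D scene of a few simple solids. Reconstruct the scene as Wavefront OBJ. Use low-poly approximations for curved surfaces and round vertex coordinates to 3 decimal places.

v 4.145 2.133 0.243
v 2.952 2.617 1.774
v 3.75 3.016 -0.343
v 2.558 3.499 1.188
v 4.882 2.721 0.632
v 3.69 3.204 2.163
v 4.488 3.603 0.046
v 3.295 4.087 1.577
v -2.5 2.784 -2.64
v -1.75 1.482 -1.231
v -1.882 4.349 -1.523
v -1.131 3.047 -0.114
v -1.269 2.773 -3.306
v -0.518 1.471 -1.897
v -0.65 4.338 -2.189
v 0.1 3.036 -0.78
v -1.834 1.271 -1.262
v -1.472 1.649 -1.999
v -1.108 0.031 -1.541
v -0.746 0.409 -2.278
v -0.502 0.697 -1.457
v -0.95 1.463 -1.284
v -1.63 0.217 -2.256
v -2.078 0.983 -2.083
v -1.346 0.997 -2.614
v -0.649 1.294 -2.12
v -1.931 0.386 -1.42
v -1.234 0.683 -0.926
v -1.716 1.569 -1.606
v -0.864 0.111 -1.934
v -0.72 0.281 -1.451
v -0.507 0.503 -1.885
v -1.41 1.46 -1.186
v -1.197 1.682 -1.619
v -0.627 1.122 -1.3
v -1.383 -0.002 -1.921
v -1.17 0.22 -2.354
v -2.073 1.177 -1.655
v -1.86 1.399 -2.089
v -1.953 0.558 -2.24
v -1.43 1.408 -2.401
v -1.003 0.679 -2.565
v -1.522 0.566 -2.551
v -1.786 1.016 -2.45
v -1.02 1.582 -2.11
v -0.594 0.854 -2.274
v -0.45 1.023 -1.792
v -0.713 1.473 -1.69
v -0.946 1.199 -2.472
v -1.986 0.826 -1.266
v -1.56 0.098 -1.43
v -1.867 0.207 -1.85
v -2.13 0.657 -1.748
v -1.577 1.001 -0.975
v -1.15 0.272 -1.139
v -0.794 0.664 -1.09
v -1.058 1.114 -0.989
v -1.634 0.481 -1.068
v 4.074 0.762 -4.853
v 4.598 0.958 -4.883
v 3.766 1.858 -3.147
v 4.418 1.16 -5.046
v 4.129 1.236 -5.147
v 3.822 1.161 -5.154
v 3.596 0.96 -5.066
v 3.521 0.696 -4.91
v 3.622 0.454 -4.736
v 3.866 0.309 -4.599
v 4.177 0.308 -4.542
v 4.455 0.451 -4.584
v 4.612 0.694 -4.711
v -1.338 -2.427 -2.958
v -1.624 -0.575 -1.99
v -2.177 -2.364 -3.329
v -2.464 -0.511 -2.36
v -0.656 -1.589 -4.36
v -0.943 0.264 -3.391
v -1.496 -1.525 -4.73
v -1.782 0.327 -3.762
f 2 4 1
f 5 2 1
f 1 4 3
f 3 5 1
f 2 8 4
f 6 2 5
f 6 8 2
f 4 8 3
f 7 5 3
f 3 8 7
f 7 6 5
f 8 6 7
f 10 12 9
f 13 10 9
f 9 12 11
f 11 13 9
f 10 16 12
f 14 10 13
f 14 16 10
f 12 16 11
f 15 13 11
f 11 16 15
f 15 14 13
f 16 14 15
f 17 54 33
f 54 28 57
f 33 57 22
f 54 57 33
f 17 33 29
f 33 22 34
f 29 34 18
f 33 34 29
f 17 29 38
f 29 18 39
f 38 39 24
f 29 39 38
f 17 38 50
f 38 24 53
f 50 53 27
f 38 53 50
f 17 50 54
f 50 27 58
f 54 58 28
f 50 58 54
f 18 34 45
f 34 22 48
f 45 48 26
f 34 48 45
f 22 57 35
f 57 28 56
f 35 56 21
f 57 56 35
f 28 58 55
f 58 27 51
f 55 51 19
f 58 51 55
f 27 53 52
f 53 24 40
f 52 40 23
f 53 40 52
f 24 39 44
f 39 18 41
f 44 41 25
f 39 41 44
f 20 46 32
f 46 26 47
f 32 47 21
f 46 47 32
f 20 32 30
f 32 21 31
f 30 31 19
f 32 31 30
f 20 30 37
f 30 19 36
f 37 36 23
f 30 36 37
f 20 37 42
f 37 23 43
f 42 43 25
f 37 43 42
f 20 42 46
f 42 25 49
f 46 49 26
f 42 49 46
f 21 47 35
f 47 26 48
f 35 48 22
f 47 48 35
f 19 31 55
f 31 21 56
f 55 56 28
f 31 56 55
f 23 36 52
f 36 19 51
f 52 51 27
f 36 51 52
f 25 43 44
f 43 23 40
f 44 40 24
f 43 40 44
f 26 49 45
f 49 25 41
f 45 41 18
f 49 41 45
f 60 59 62
f 60 62 61
f 62 59 63
f 62 63 61
f 63 59 64
f 63 64 61
f 64 59 65
f 64 65 61
f 65 59 66
f 65 66 61
f 66 59 67
f 66 67 61
f 67 59 68
f 67 68 61
f 68 59 69
f 68 69 61
f 69 59 70
f 69 70 61
f 70 59 71
f 70 71 61
f 71 59 60
f 71 60 61
f 73 75 72
f 76 73 72
f 72 75 74
f 74 76 72
f 73 79 75
f 77 73 76
f 77 79 73
f 75 79 74
f 78 76 74
f 74 79 78
f 78 77 76
f 79 77 78



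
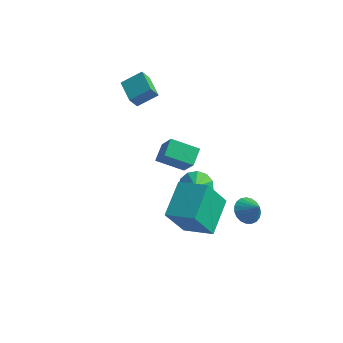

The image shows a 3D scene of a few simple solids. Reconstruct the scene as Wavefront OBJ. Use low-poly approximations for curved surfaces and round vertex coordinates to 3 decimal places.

v -4.992 0.811 2.761
v -4.101 1.507 3.422
v -4.752 1.213 2.015
v -3.861 1.909 2.677
v -4.019 -0.209 2.523
v -3.128 0.487 3.185
v -3.779 0.193 1.778
v -2.888 0.889 2.439
v 1.845 -5.317 -0.269
v 1.716 -3.37 0.585
v 0.2 -5.197 -0.791
v 0.071 -3.25 0.062
v 2.489 -4.47 -2.102
v 2.36 -2.523 -1.249
v 0.844 -4.35 -2.625
v 0.715 -2.403 -1.771
v -0.149 -0.528 -2.947
v 0.277 -1.034 -3.586
v 0.409 -1.892 -1.493
v 0.629 -0.699 -3.406
v 0.734 -0.309 -3.081
v 0.559 0.011 -2.713
v 0.159 0.16 -2.419
v -0.339 0.091 -2.293
v -0.777 -0.175 -2.374
v -1.015 -0.553 -2.637
v -0.979 -0.922 -2.999
v -0.679 -1.167 -3.343
v -0.21 -1.209 -3.562
v 2.765 -0.594 -3.772
v 3.327 -0.136 -4.133
v 3.495 -0.826 -2.928
v 3.171 0.088 -3.935
v 2.944 0.194 -3.71
v 2.687 0.164 -3.495
v 2.442 0.003 -3.328
v 2.254 -0.262 -3.238
v 2.154 -0.583 -3.24
v 2.159 -0.907 -3.334
v 2.27 -1.176 -3.503
v 2.465 -1.344 -3.72
v 2.713 -1.383 -3.945
v 2.969 -1.285 -4.14
v 3.19 -1.068 -4.272
v 3.338 -0.769 -4.317
v 3.386 -0.439 -4.268
v -1.723 -2.087 0.04
v -1.779 -1.146 0.524
v -0.319 -1.68 -0.587
v -0.376 -0.739 -0.103
v -0.924 -2.741 1.403
v -0.981 -1.8 1.887
v 0.479 -2.334 0.776
v 0.423 -1.393 1.26
f 2 4 1
f 5 2 1
f 1 4 3
f 3 5 1
f 2 8 4
f 6 2 5
f 6 8 2
f 4 8 3
f 7 5 3
f 3 8 7
f 7 6 5
f 8 6 7
f 10 12 9
f 13 10 9
f 9 12 11
f 11 13 9
f 10 16 12
f 14 10 13
f 14 16 10
f 12 16 11
f 15 13 11
f 11 16 15
f 15 14 13
f 16 14 15
f 18 17 20
f 18 20 19
f 20 17 21
f 20 21 19
f 21 17 22
f 21 22 19
f 22 17 23
f 22 23 19
f 23 17 24
f 23 24 19
f 24 17 25
f 24 25 19
f 25 17 26
f 25 26 19
f 26 17 27
f 26 27 19
f 27 17 28
f 27 28 19
f 28 17 29
f 28 29 19
f 29 17 18
f 29 18 19
f 31 30 33
f 31 33 32
f 33 30 34
f 33 34 32
f 34 30 35
f 34 35 32
f 35 30 36
f 35 36 32
f 36 30 37
f 36 37 32
f 37 30 38
f 37 38 32
f 38 30 39
f 38 39 32
f 39 30 40
f 39 40 32
f 40 30 41
f 40 41 32
f 41 30 42
f 41 42 32
f 42 30 43
f 42 43 32
f 43 30 44
f 43 44 32
f 44 30 45
f 44 45 32
f 45 30 46
f 45 46 32
f 46 30 31
f 46 31 32
f 48 50 47
f 51 48 47
f 47 50 49
f 49 51 47
f 48 54 50
f 52 48 51
f 52 54 48
f 50 54 49
f 53 51 49
f 49 54 53
f 53 52 51
f 54 52 53

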